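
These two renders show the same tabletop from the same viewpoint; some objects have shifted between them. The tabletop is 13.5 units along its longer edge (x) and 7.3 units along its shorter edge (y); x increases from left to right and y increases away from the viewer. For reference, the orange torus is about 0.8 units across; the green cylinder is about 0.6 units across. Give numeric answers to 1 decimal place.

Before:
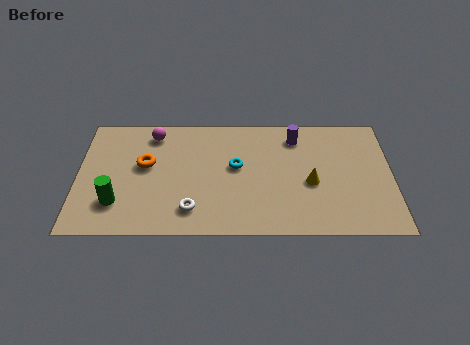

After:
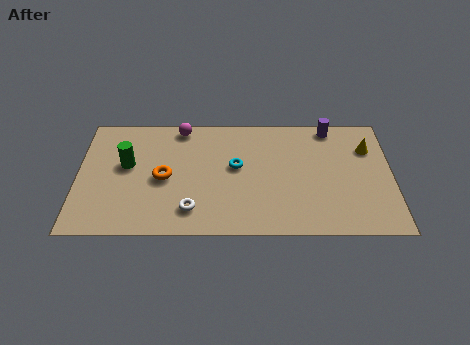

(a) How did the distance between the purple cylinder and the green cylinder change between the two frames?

+0.4

The distance was about 8.7 in the first image and 9.1 in the second, so they moved 0.4 units further apart.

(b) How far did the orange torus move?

1.1

From (2.9, 4.2) to (3.7, 3.4), the orange torus covered √(0.8² + 0.8²) ≈ 1.1 units.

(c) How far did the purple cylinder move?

1.6

The purple cylinder moved from about (9.4, 5.9) to (10.9, 6.5), a distance of √(1.5² + 0.6²) ≈ 1.6.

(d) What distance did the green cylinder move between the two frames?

2.3

The green cylinder moved from about (1.7, 1.9) to (2.1, 4.2), a distance of √(0.4² + 2.3²) ≈ 2.3.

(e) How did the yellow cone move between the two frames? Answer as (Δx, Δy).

(2.5, 2.1)

From the two frames, the yellow cone sits at roughly (10.0, 3.1) before and (12.5, 5.2) after.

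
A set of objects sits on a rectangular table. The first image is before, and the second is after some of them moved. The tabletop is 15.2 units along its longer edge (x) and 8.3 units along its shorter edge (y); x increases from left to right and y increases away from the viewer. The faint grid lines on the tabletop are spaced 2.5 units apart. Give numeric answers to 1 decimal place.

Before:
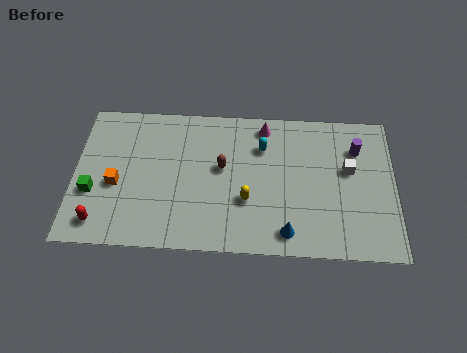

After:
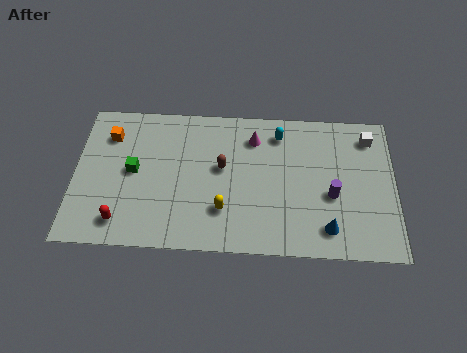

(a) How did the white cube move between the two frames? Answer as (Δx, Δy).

(1.0, 1.9)

The white cube was at about (13.0, 4.9) and moved to about (14.0, 6.8).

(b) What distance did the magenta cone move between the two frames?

0.9

From (9.0, 7.2) to (8.5, 6.5), the magenta cone covered √(0.5² + 0.7²) ≈ 0.9 units.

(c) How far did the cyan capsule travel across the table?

1.1

The cyan capsule moved from about (8.9, 6.0) to (9.7, 6.8), a distance of √(0.8² + 0.8²) ≈ 1.1.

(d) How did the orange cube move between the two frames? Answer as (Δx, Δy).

(-0.4, 2.8)

The orange cube was at about (2.0, 3.5) and moved to about (1.6, 6.3).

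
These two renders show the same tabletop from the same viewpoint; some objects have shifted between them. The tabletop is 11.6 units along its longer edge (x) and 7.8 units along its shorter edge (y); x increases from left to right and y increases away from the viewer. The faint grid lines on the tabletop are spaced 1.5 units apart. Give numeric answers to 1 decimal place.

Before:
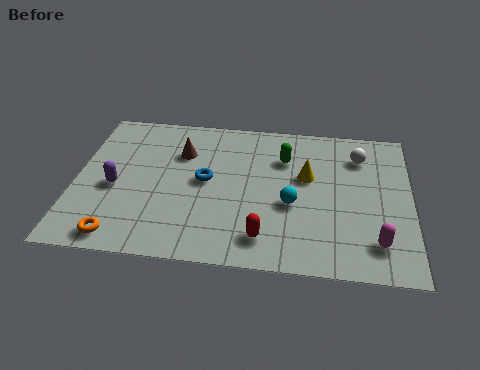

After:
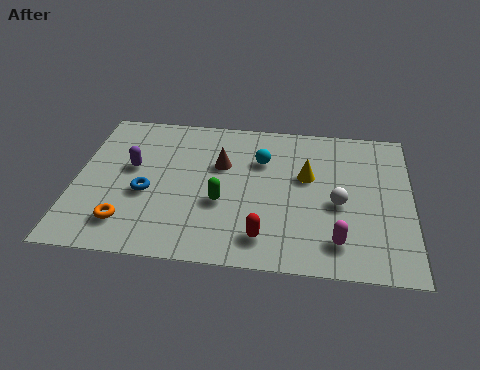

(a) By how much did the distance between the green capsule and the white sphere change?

+1.4

The distance was about 2.6 in the first image and 4.0 in the second, so they moved 1.4 units further apart.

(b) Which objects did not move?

the red capsule and the yellow cone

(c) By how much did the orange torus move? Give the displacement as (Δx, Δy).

(0.2, 0.7)

From the two frames, the orange torus sits at roughly (1.7, 0.9) before and (1.9, 1.6) after.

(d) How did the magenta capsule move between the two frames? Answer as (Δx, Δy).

(-1.3, -0.1)

The magenta capsule started near (10.4, 1.6) and ended near (9.1, 1.5).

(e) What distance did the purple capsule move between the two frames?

1.2

The purple capsule was near (1.4, 3.4) before and (1.9, 4.5) after, so it travelled √(0.5² + 1.1²) ≈ 1.2 units.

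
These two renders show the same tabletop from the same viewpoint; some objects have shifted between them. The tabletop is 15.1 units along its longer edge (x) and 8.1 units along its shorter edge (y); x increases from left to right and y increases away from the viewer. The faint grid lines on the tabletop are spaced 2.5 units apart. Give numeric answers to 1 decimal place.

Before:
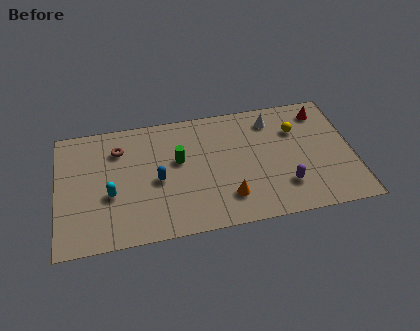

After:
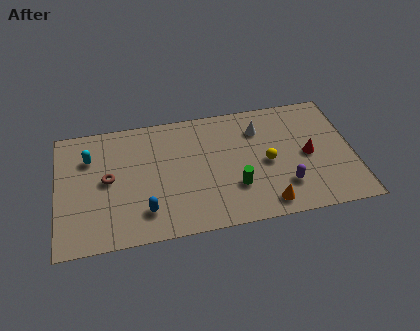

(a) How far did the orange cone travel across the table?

2.1

The orange cone moved from about (8.6, 1.9) to (10.5, 1.1), a distance of √(1.9² + 0.8²) ≈ 2.1.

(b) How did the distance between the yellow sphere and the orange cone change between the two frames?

-2.6

They were about 5.3 units apart before and 2.7 after — 2.6 units closer together.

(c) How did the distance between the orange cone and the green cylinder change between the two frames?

-1.7

Before: roughly 3.8 units apart; after: 2.1. That's 1.7 units closer together.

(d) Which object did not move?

the purple capsule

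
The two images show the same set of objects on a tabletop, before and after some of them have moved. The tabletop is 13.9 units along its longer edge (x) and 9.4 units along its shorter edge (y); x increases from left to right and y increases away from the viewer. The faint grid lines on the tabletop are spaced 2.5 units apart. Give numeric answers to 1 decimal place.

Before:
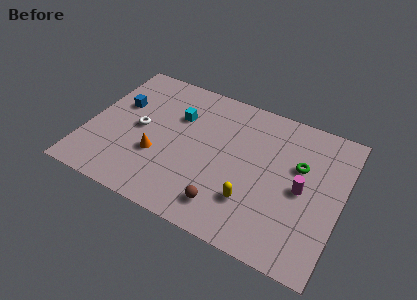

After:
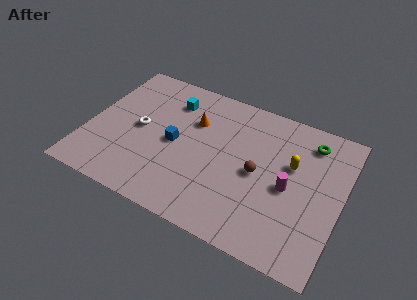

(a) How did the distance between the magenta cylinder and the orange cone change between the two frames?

-2.0

Before: roughly 7.9 units apart; after: 5.9. That's 2.0 units closer together.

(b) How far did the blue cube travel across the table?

3.6

The blue cube was near (1.5, 5.9) before and (4.8, 4.5) after, so it travelled √(3.3² + 1.4²) ≈ 3.6 units.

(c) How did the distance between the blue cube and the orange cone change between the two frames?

-1.5

They were about 3.6 units apart before and 2.1 after — 1.5 units closer together.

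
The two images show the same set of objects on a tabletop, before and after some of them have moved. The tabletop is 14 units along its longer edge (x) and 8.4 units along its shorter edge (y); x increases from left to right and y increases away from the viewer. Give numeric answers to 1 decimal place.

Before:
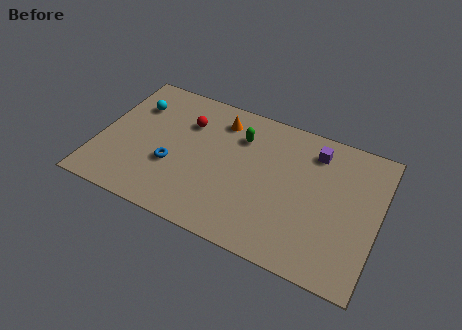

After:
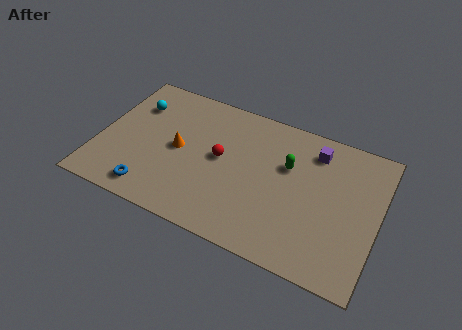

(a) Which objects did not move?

the purple cube and the cyan sphere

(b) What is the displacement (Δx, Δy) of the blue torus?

(-0.8, -1.9)

From the two frames, the blue torus sits at roughly (3.8, 3.1) before and (3.0, 1.2) after.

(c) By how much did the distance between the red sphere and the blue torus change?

+1.6

They were about 2.9 units apart before and 4.5 after — 1.6 units further apart.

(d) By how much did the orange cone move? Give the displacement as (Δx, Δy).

(-1.8, -2.6)

The orange cone was at about (5.8, 6.8) and moved to about (4.0, 4.2).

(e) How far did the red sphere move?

2.4

From (4.2, 6.0) to (6.1, 4.5), the red sphere covered √(1.9² + 1.5²) ≈ 2.4 units.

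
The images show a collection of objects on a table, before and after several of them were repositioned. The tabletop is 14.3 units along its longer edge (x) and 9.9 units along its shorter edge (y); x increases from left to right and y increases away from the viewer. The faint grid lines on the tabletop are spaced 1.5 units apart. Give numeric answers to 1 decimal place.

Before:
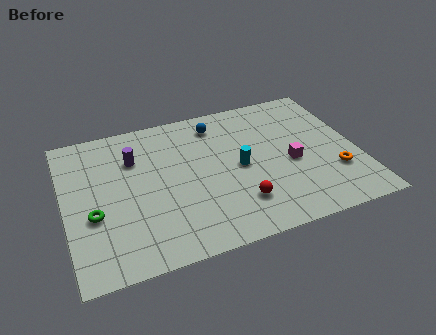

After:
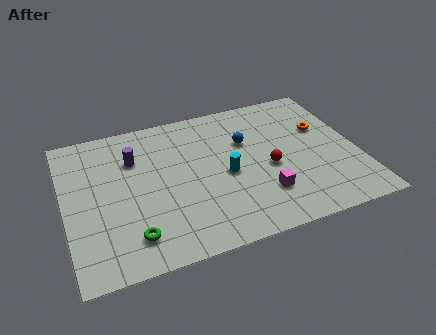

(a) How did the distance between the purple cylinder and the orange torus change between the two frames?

-1.0

They were about 10.3 units apart before and 9.3 after — 1.0 units closer together.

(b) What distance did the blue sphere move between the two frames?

2.1

From (7.7, 8.2) to (9.0, 6.5), the blue sphere covered √(1.3² + 1.7²) ≈ 2.1 units.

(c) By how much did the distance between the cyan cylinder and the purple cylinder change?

-0.5

The distance was about 5.5 in the first image and 5.0 in the second, so they moved 0.5 units closer together.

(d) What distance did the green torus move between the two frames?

2.5

From (1.3, 3.8) to (3.0, 1.9), the green torus covered √(1.7² + 1.9²) ≈ 2.5 units.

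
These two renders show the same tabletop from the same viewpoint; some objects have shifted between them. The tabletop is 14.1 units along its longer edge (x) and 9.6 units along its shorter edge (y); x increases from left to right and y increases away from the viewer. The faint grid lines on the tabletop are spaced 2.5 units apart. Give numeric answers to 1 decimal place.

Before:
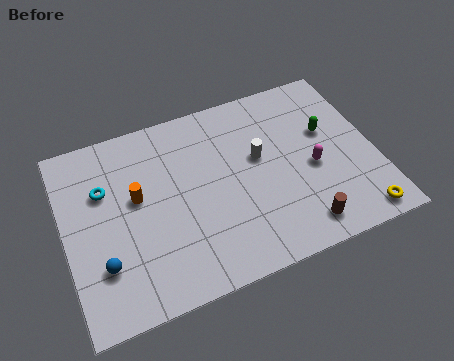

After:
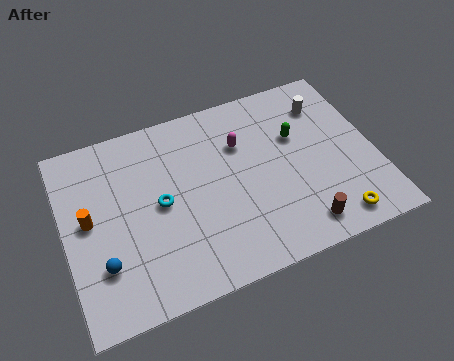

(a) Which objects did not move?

the brown cylinder and the blue sphere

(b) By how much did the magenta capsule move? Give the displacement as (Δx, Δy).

(-3.0, 2.4)

The magenta capsule started near (11.2, 4.2) and ended near (8.2, 6.6).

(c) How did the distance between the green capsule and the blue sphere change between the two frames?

-1.3

They were about 11.1 units apart before and 9.8 after — 1.3 units closer together.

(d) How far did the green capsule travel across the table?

1.4

The green capsule was near (12.1, 5.9) before and (10.7, 6.1) after, so it travelled √(1.4² + 0.2²) ≈ 1.4 units.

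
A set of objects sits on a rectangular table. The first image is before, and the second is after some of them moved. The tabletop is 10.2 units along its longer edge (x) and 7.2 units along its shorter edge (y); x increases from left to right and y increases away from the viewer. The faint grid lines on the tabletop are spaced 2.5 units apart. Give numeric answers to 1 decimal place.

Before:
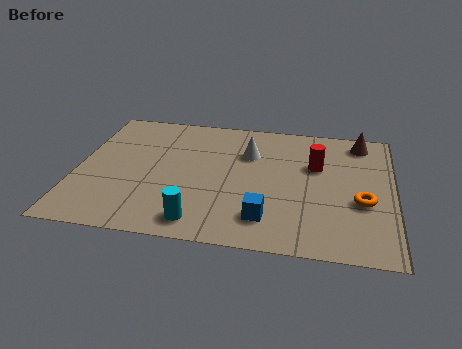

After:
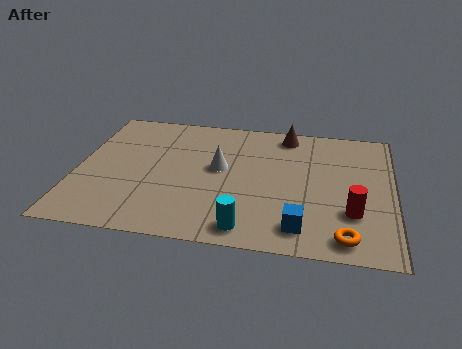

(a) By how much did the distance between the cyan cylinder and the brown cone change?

-1.7

The distance was about 7.2 in the first image and 5.5 in the second, so they moved 1.7 units closer together.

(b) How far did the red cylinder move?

2.7

The red cylinder was near (7.7, 4.6) before and (8.9, 2.2) after, so it travelled √(1.2² + 2.4²) ≈ 2.7 units.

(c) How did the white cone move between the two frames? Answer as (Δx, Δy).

(-0.9, -1.0)

From the two frames, the white cone sits at roughly (5.5, 5.0) before and (4.6, 4.0) after.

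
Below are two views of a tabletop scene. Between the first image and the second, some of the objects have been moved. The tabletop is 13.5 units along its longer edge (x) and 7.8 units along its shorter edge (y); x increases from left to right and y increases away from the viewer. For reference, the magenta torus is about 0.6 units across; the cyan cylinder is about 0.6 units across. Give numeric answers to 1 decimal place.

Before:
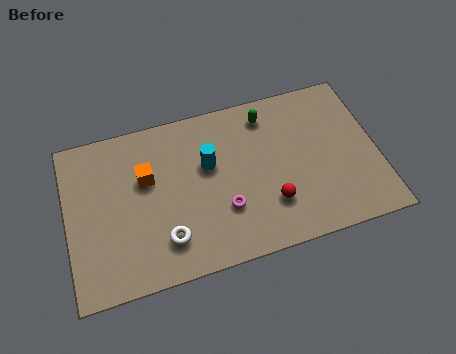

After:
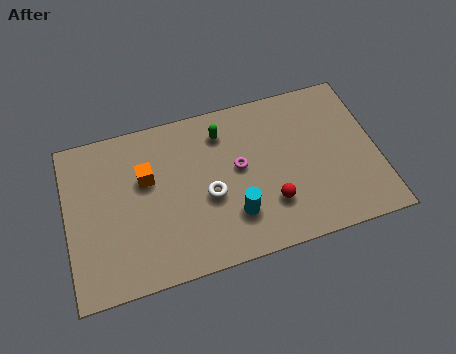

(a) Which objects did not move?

the orange cube and the red sphere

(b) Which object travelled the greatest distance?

the cyan cylinder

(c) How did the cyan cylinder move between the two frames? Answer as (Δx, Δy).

(0.9, -2.7)

The cyan cylinder was at about (6.2, 4.8) and moved to about (7.1, 2.1).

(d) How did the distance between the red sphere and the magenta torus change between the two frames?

+0.4

The distance was about 2.0 in the first image and 2.4 in the second, so they moved 0.4 units further apart.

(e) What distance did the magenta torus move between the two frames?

2.0

The magenta torus moved from about (6.7, 2.5) to (7.5, 4.3), a distance of √(0.8² + 1.8²) ≈ 2.0.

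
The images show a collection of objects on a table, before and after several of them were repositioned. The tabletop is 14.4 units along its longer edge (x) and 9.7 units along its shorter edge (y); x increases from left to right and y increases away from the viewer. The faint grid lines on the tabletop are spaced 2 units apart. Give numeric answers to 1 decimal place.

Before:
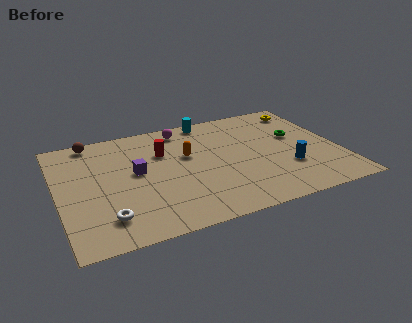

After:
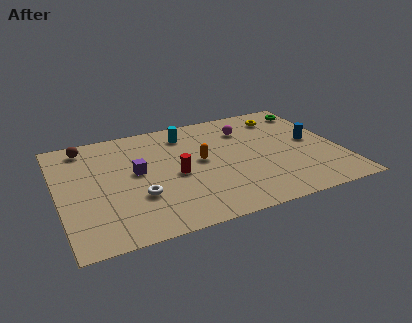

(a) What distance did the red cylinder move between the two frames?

2.2

The red cylinder was near (5.5, 6.6) before and (5.9, 4.4) after, so it travelled √(0.4² + 2.2²) ≈ 2.2 units.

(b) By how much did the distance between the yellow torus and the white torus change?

-3.3

They were about 12.6 units apart before and 9.3 after — 3.3 units closer together.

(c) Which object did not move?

the purple cube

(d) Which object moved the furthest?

the magenta sphere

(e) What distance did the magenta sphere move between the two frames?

3.4

The magenta sphere was near (6.7, 8.4) before and (9.9, 7.3) after, so it travelled √(3.2² + 1.1²) ≈ 3.4 units.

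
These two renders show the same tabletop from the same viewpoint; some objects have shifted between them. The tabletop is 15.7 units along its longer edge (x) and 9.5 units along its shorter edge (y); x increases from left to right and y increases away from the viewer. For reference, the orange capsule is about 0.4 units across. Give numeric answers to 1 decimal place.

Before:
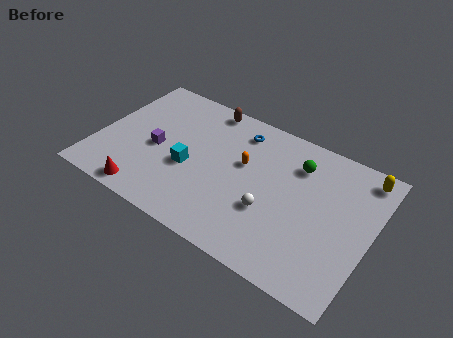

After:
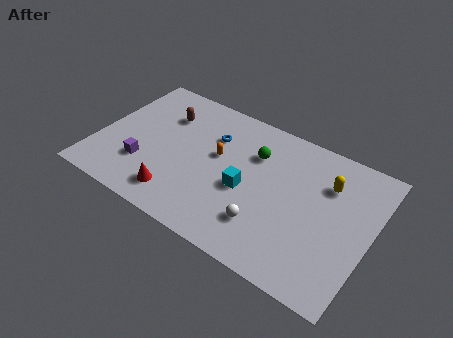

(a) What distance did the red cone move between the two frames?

1.8

The red cone was near (3.4, 1.0) before and (5.1, 1.7) after, so it travelled √(1.7² + 0.7²) ≈ 1.8 units.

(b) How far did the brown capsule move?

2.8

The brown capsule moved from about (5.6, 8.6) to (3.4, 6.9), a distance of √(2.2² + 1.7²) ≈ 2.8.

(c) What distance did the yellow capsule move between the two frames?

2.3

The yellow capsule was near (14.8, 8.3) before and (13.0, 6.8) after, so it travelled √(1.8² + 1.5²) ≈ 2.3 units.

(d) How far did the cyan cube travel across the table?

3.3

From (5.4, 3.9) to (8.7, 4.1), the cyan cube covered √(3.3² + 0.2²) ≈ 3.3 units.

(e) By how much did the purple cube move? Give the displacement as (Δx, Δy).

(-0.5, -1.5)

The purple cube started near (3.4, 4.3) and ended near (2.9, 2.8).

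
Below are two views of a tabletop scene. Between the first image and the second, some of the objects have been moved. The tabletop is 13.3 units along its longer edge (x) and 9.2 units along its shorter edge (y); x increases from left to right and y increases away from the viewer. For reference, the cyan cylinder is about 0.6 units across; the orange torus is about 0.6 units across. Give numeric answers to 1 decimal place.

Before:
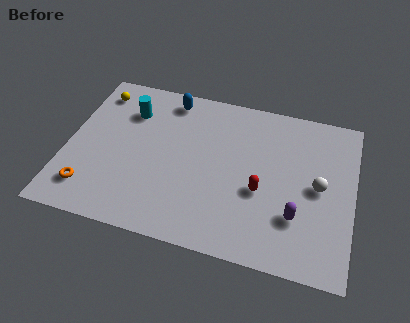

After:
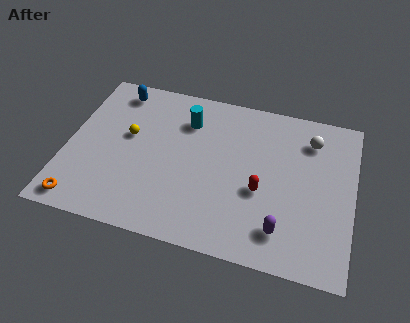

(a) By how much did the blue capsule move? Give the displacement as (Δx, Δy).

(-2.5, -0.1)

The blue capsule was at about (4.5, 8.0) and moved to about (2.0, 7.9).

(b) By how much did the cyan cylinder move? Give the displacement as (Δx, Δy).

(2.7, 0.1)

The cyan cylinder was at about (2.7, 6.8) and moved to about (5.4, 6.9).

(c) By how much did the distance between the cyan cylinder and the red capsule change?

-2.2

The distance was about 7.1 in the first image and 4.9 in the second, so they moved 2.2 units closer together.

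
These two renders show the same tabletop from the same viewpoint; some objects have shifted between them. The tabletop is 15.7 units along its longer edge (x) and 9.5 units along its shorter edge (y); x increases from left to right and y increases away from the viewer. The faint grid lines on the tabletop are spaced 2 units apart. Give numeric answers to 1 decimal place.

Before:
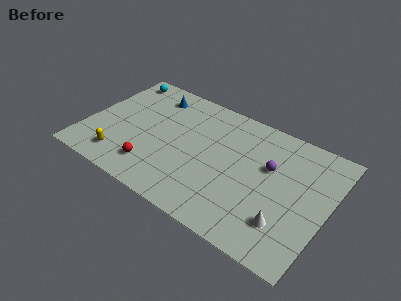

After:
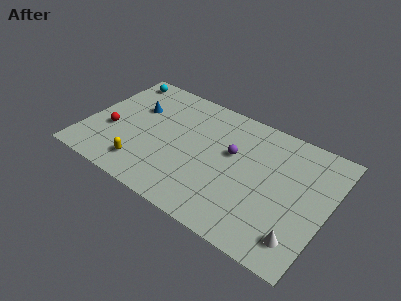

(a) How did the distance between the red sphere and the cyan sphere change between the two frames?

-2.5

The distance was about 7.2 in the first image and 4.7 in the second, so they moved 2.5 units closer together.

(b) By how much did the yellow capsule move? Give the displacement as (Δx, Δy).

(1.5, 0.1)

The yellow capsule started near (2.7, 1.7) and ended near (4.2, 1.8).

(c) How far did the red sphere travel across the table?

3.5

The red sphere moved from about (4.8, 2.0) to (1.7, 3.6), a distance of √(3.1² + 1.6²) ≈ 3.5.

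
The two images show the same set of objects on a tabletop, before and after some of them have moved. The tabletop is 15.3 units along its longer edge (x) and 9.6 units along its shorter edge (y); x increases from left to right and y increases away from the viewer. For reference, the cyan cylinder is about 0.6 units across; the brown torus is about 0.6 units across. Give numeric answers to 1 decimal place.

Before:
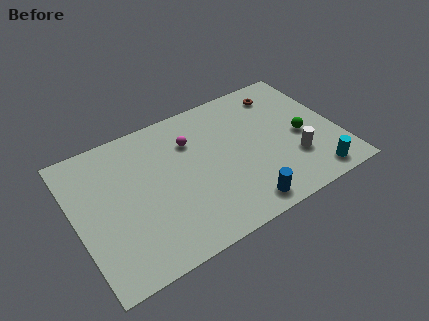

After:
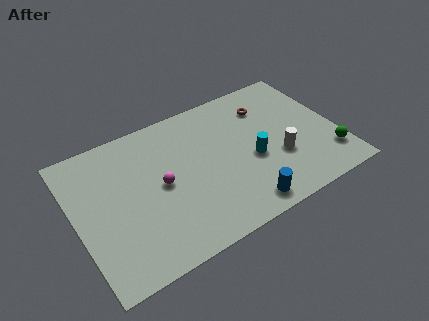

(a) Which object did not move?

the blue cylinder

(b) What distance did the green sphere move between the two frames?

2.5

From (13.2, 4.3) to (14.5, 2.2), the green sphere covered √(1.3² + 2.1²) ≈ 2.5 units.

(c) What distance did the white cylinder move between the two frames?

0.9

The white cylinder was near (12.5, 2.9) before and (11.7, 3.4) after, so it travelled √(0.8² + 0.5²) ≈ 0.9 units.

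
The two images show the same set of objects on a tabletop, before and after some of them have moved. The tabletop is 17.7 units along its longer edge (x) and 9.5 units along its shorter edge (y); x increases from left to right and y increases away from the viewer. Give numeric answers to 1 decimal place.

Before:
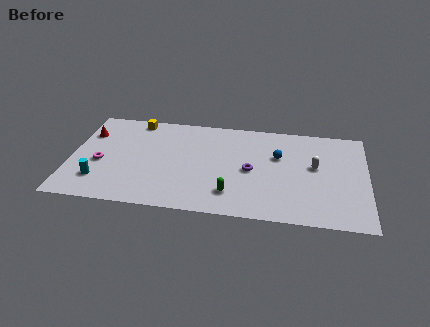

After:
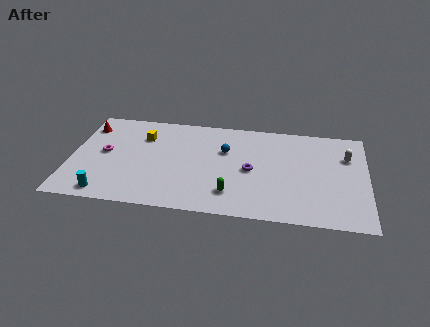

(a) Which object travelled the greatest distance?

the blue sphere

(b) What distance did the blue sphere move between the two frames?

3.2

From (12.4, 6.1) to (9.2, 6.2), the blue sphere covered √(3.2² + 0.1²) ≈ 3.2 units.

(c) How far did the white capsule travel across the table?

2.2

The white capsule moved from about (14.6, 5.4) to (16.5, 6.6), a distance of √(1.9² + 1.2²) ≈ 2.2.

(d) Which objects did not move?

the green capsule and the purple torus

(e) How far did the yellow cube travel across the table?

1.7

The yellow cube moved from about (3.7, 8.5) to (4.2, 6.9), a distance of √(0.5² + 1.6²) ≈ 1.7.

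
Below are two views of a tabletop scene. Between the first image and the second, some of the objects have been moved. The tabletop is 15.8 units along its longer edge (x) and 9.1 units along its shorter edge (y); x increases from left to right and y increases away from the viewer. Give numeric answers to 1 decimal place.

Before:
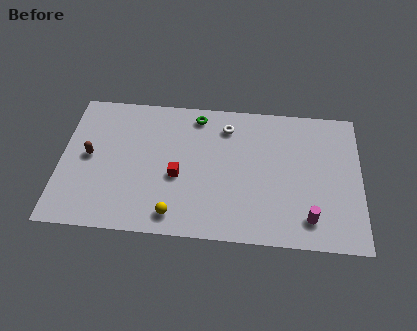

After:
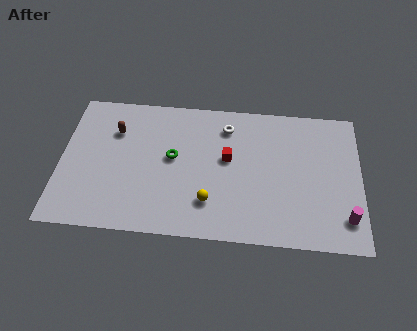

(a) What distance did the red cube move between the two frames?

3.0

The red cube was near (6.2, 3.8) before and (8.8, 5.2) after, so it travelled √(2.6² + 1.4²) ≈ 3.0 units.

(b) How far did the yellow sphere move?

2.1

The yellow sphere moved from about (6.1, 1.3) to (7.9, 2.3), a distance of √(1.8² + 1.0²) ≈ 2.1.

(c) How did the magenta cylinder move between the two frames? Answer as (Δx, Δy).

(1.9, 0.2)

The magenta cylinder started near (13.1, 1.7) and ended near (15.0, 1.9).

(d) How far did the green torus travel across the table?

3.1

From (7.1, 7.9) to (5.9, 5.0), the green torus covered √(1.2² + 2.9²) ≈ 3.1 units.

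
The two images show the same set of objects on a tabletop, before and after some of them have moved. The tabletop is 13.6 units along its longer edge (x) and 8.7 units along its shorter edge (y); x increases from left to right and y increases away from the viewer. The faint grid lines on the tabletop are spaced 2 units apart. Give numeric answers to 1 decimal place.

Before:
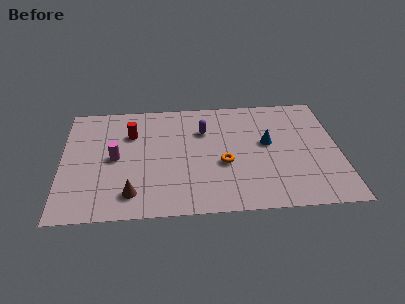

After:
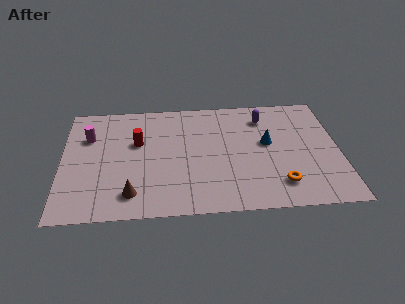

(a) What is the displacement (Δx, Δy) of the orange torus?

(2.7, -1.7)

From the two frames, the orange torus sits at roughly (7.9, 3.5) before and (10.6, 1.8) after.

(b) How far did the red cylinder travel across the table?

0.8

The red cylinder was near (3.4, 6.1) before and (3.7, 5.4) after, so it travelled √(0.3² + 0.7²) ≈ 0.8 units.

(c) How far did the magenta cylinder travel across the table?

2.1

The magenta cylinder was near (2.6, 4.3) before and (1.3, 6.0) after, so it travelled √(1.3² + 1.7²) ≈ 2.1 units.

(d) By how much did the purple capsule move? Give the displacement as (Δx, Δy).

(3.0, 0.8)

From the two frames, the purple capsule sits at roughly (7.0, 6.1) before and (10.0, 6.9) after.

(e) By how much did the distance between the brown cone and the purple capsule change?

+2.7

The distance was about 5.8 in the first image and 8.5 in the second, so they moved 2.7 units further apart.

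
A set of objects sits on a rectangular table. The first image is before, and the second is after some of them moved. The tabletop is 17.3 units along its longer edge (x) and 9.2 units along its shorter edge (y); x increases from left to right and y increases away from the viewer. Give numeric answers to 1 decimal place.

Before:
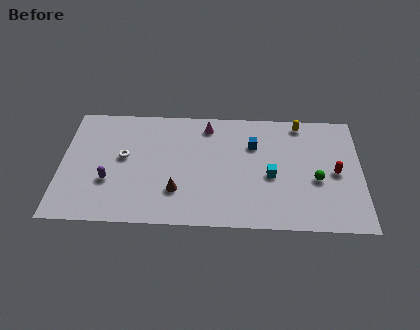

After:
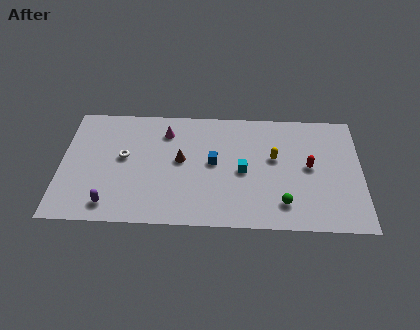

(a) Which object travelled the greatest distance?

the yellow capsule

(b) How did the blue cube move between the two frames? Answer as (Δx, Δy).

(-2.3, -1.5)

The blue cube started near (11.1, 6.4) and ended near (8.8, 4.9).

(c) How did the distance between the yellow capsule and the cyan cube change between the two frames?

-2.4

They were about 4.5 units apart before and 2.1 after — 2.4 units closer together.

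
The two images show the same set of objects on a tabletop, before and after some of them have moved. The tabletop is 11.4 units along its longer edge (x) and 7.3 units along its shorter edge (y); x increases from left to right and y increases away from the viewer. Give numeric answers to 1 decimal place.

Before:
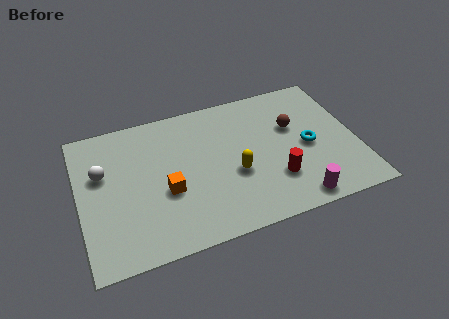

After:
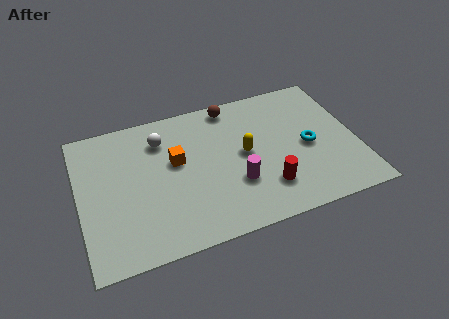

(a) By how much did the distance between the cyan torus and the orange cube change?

-0.4

Before: roughly 5.9 units apart; after: 5.5. That's 0.4 units closer together.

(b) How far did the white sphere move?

2.7

From (1.0, 4.6) to (3.5, 5.6), the white sphere covered √(2.5² + 1.0²) ≈ 2.7 units.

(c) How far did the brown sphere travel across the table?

3.1

From (8.9, 4.6) to (6.5, 6.5), the brown sphere covered √(2.4² + 1.9²) ≈ 3.1 units.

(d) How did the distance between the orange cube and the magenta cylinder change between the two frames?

-2.5

They were about 5.5 units apart before and 3.0 after — 2.5 units closer together.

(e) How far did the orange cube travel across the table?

1.5

The orange cube moved from about (3.5, 2.9) to (4.0, 4.3), a distance of √(0.5² + 1.4²) ≈ 1.5.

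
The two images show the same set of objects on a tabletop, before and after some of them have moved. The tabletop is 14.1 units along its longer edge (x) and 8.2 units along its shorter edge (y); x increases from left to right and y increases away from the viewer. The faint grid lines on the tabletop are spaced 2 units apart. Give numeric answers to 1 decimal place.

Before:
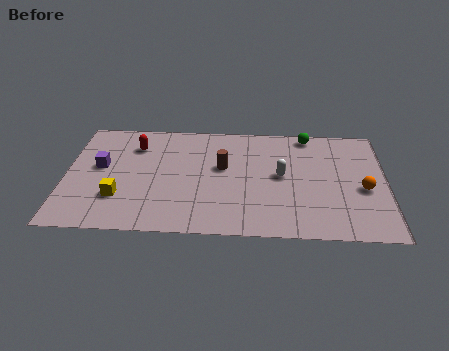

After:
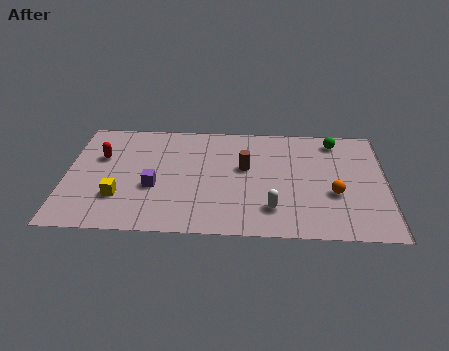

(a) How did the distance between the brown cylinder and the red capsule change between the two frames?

+2.3

Before: roughly 4.1 units apart; after: 6.4. That's 2.3 units further apart.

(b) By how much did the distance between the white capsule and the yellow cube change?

-0.6

Before: roughly 7.3 units apart; after: 6.7. That's 0.6 units closer together.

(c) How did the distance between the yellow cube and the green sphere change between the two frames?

+0.9

They were about 9.7 units apart before and 10.6 after — 0.9 units further apart.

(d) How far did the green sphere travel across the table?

1.3

The green sphere moved from about (10.7, 7.4) to (11.9, 7.0), a distance of √(1.2² + 0.4²) ≈ 1.3.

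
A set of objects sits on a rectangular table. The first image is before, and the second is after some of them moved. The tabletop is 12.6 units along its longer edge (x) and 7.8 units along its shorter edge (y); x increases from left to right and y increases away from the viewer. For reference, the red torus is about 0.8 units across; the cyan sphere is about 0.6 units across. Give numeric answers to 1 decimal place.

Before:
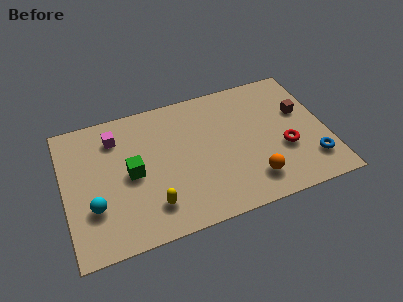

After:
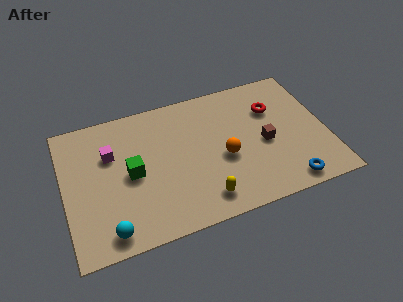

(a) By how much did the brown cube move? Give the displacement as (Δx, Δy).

(-1.9, -1.3)

The brown cube started near (11.5, 4.8) and ended near (9.6, 3.5).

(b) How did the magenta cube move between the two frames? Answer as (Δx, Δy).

(-0.3, -0.9)

From the two frames, the magenta cube sits at roughly (2.6, 6.1) before and (2.3, 5.2) after.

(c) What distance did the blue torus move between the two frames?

1.6

The blue torus was near (11.7, 1.8) before and (10.4, 0.9) after, so it travelled √(1.3² + 0.9²) ≈ 1.6 units.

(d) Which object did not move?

the green cube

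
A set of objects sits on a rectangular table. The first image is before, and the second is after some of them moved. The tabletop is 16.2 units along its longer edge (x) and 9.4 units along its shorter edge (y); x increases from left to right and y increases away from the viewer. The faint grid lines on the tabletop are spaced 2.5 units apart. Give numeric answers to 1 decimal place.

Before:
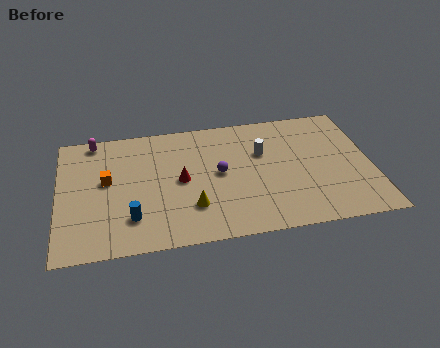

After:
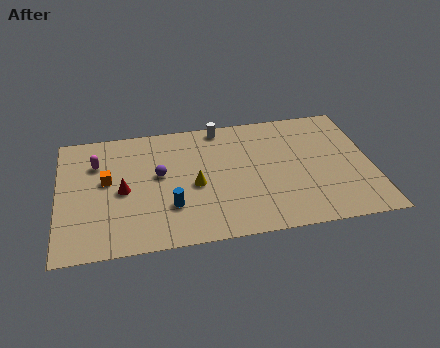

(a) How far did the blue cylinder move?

2.1

The blue cylinder moved from about (3.7, 2.3) to (5.7, 2.8), a distance of √(2.0² + 0.5²) ≈ 2.1.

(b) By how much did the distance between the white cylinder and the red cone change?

+2.1

They were about 4.5 units apart before and 6.6 after — 2.1 units further apart.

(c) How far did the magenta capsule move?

1.8

The magenta capsule was near (1.9, 8.5) before and (2.0, 6.7) after, so it travelled √(0.1² + 1.8²) ≈ 1.8 units.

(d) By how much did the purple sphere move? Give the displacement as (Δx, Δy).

(-3.1, 0.4)

The purple sphere started near (8.3, 4.9) and ended near (5.2, 5.3).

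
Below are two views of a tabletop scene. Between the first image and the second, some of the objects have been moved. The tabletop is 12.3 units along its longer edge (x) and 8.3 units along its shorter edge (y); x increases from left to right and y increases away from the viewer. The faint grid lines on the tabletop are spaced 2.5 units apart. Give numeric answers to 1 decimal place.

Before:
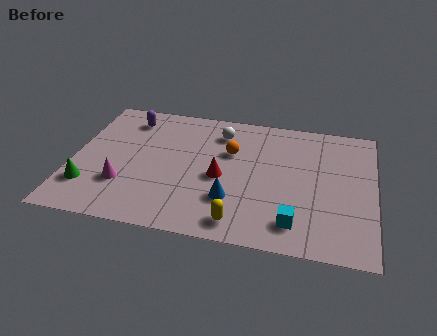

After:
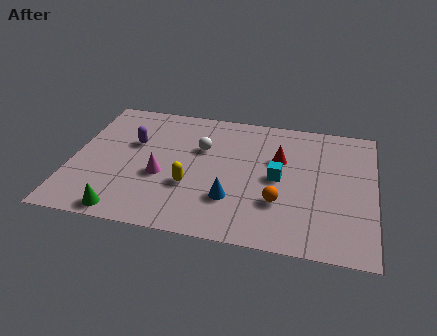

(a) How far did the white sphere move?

1.4

The white sphere moved from about (5.9, 6.6) to (5.2, 5.4), a distance of √(0.7² + 1.2²) ≈ 1.4.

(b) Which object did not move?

the blue cone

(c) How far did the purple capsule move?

1.6

The purple capsule moved from about (2.1, 6.8) to (2.4, 5.2), a distance of √(0.3² + 1.6²) ≈ 1.6.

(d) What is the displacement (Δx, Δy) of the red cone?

(2.3, 1.6)

The red cone started near (6.1, 3.7) and ended near (8.4, 5.3).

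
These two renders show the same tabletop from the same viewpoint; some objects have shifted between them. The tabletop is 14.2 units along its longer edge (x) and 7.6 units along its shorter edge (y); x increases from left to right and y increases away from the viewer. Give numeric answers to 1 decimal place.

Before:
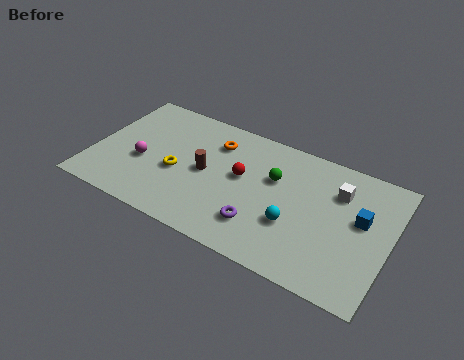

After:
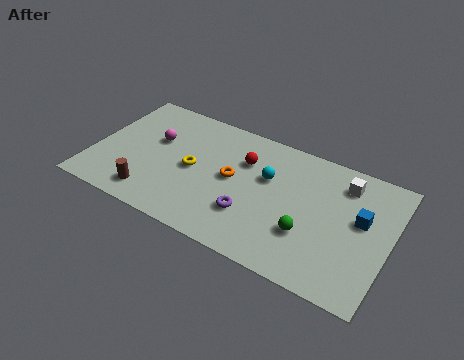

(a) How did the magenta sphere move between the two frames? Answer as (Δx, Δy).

(0.4, 1.6)

From the two frames, the magenta sphere sits at roughly (2.4, 3.1) before and (2.8, 4.7) after.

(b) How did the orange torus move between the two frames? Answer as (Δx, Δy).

(1.1, -1.8)

The orange torus was at about (5.6, 5.8) and moved to about (6.7, 4.0).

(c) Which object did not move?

the blue cube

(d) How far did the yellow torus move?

0.9

The yellow torus was near (4.1, 3.2) before and (4.8, 3.7) after, so it travelled √(0.7² + 0.5²) ≈ 0.9 units.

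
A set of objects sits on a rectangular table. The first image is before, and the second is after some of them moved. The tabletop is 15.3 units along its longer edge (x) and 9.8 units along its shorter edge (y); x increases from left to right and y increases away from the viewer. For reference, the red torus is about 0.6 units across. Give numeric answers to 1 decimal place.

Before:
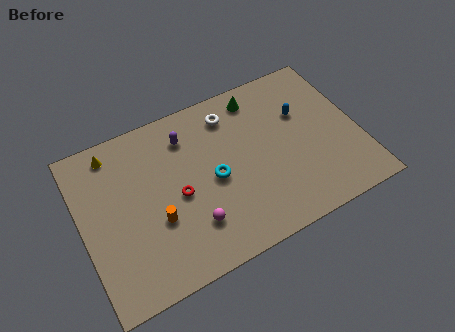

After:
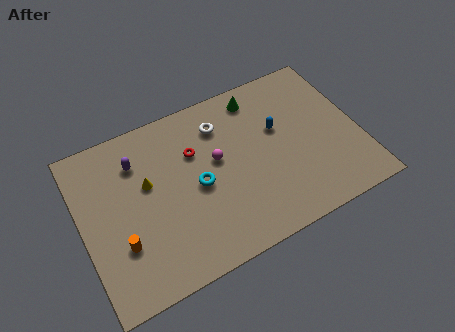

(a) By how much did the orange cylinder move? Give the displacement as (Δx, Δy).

(-2.0, -0.5)

From the two frames, the orange cylinder sits at roughly (3.9, 3.6) before and (1.9, 3.1) after.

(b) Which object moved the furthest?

the magenta sphere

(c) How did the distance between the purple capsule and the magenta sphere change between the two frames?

-0.6

They were about 5.2 units apart before and 4.6 after — 0.6 units closer together.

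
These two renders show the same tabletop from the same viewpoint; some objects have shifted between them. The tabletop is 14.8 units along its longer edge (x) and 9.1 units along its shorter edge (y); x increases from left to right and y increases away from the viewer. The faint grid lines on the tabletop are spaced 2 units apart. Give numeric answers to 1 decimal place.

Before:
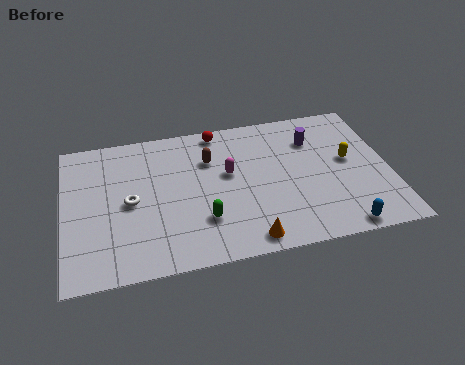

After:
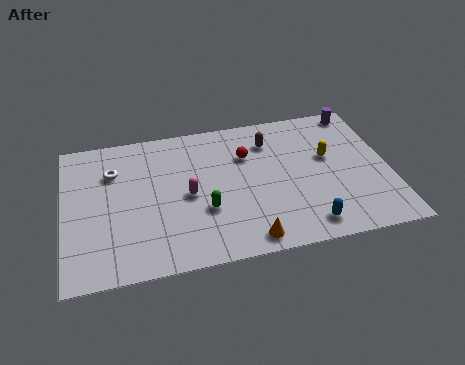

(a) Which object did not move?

the orange cone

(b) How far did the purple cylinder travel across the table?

2.7

The purple cylinder was near (11.5, 6.7) before and (13.7, 8.2) after, so it travelled √(2.2² + 1.5²) ≈ 2.7 units.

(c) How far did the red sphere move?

2.2

The red sphere was near (7.2, 8.2) before and (8.4, 6.3) after, so it travelled √(1.2² + 1.9²) ≈ 2.2 units.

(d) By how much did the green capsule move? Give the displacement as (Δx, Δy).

(0.1, 0.6)

From the two frames, the green capsule sits at roughly (6.2, 2.6) before and (6.3, 3.2) after.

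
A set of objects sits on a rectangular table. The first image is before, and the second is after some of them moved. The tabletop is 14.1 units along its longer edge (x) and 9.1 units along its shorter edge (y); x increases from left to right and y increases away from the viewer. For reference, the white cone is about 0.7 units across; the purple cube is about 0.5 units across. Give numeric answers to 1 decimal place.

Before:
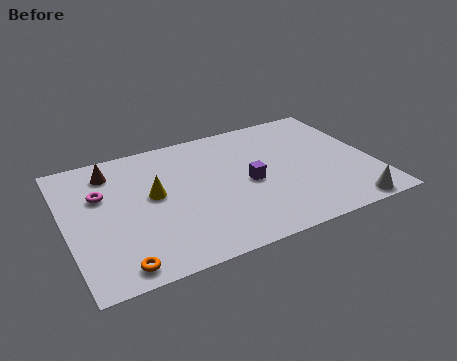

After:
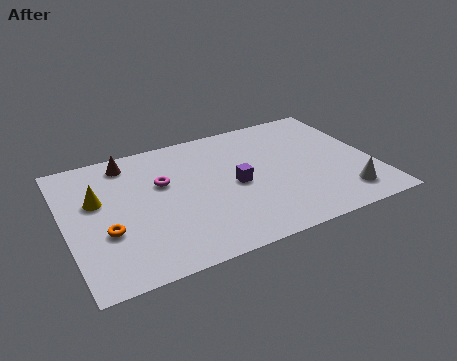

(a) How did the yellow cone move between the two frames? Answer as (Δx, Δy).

(-2.5, 0.6)

The yellow cone was at about (4.0, 5.0) and moved to about (1.5, 5.6).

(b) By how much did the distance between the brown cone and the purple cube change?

-1.0

They were about 6.8 units apart before and 5.8 after — 1.0 units closer together.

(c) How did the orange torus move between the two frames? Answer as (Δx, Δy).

(-0.3, 2.3)

From the two frames, the orange torus sits at roughly (2.0, 1.0) before and (1.7, 3.3) after.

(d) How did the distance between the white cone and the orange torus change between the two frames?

+0.4

Before: roughly 10.4 units apart; after: 10.8. That's 0.4 units further apart.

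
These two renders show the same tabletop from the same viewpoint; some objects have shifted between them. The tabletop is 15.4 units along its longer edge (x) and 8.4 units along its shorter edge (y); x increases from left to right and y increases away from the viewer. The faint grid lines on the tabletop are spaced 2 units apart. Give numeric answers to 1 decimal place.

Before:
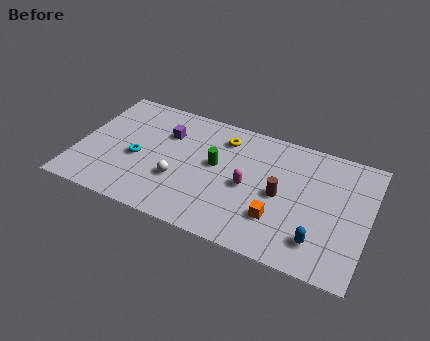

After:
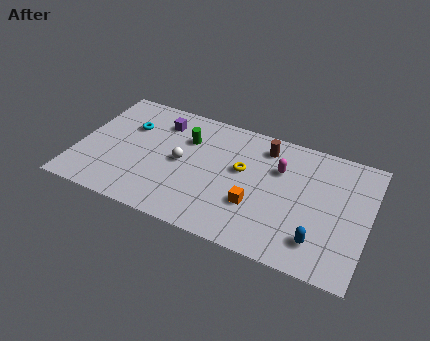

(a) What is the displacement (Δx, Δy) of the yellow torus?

(1.2, -1.8)

From the two frames, the yellow torus sits at roughly (7.5, 6.7) before and (8.7, 4.9) after.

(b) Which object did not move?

the blue capsule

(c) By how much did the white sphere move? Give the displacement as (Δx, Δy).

(0.0, 1.3)

The white sphere was at about (5.5, 2.9) and moved to about (5.5, 4.2).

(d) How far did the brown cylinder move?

3.1

The brown cylinder was near (10.8, 4.0) before and (9.7, 6.9) after, so it travelled √(1.1² + 2.9²) ≈ 3.1 units.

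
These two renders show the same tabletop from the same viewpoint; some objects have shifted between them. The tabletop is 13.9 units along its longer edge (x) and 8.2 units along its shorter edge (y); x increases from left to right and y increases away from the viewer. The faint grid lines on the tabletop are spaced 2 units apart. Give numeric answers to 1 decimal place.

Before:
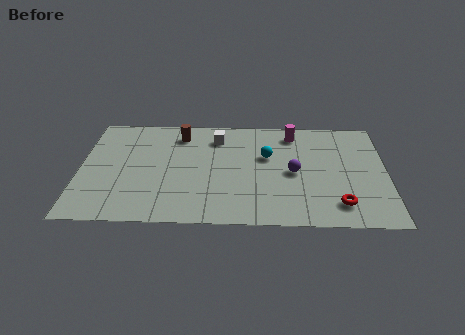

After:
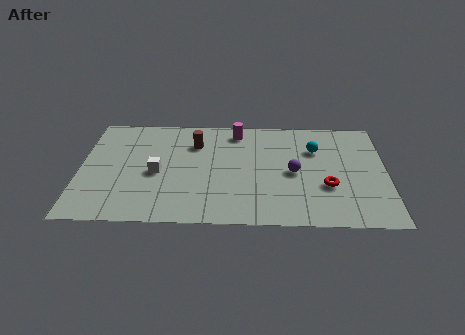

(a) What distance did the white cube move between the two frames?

3.9

From (6.2, 6.5) to (3.5, 3.7), the white cube covered √(2.7² + 2.8²) ≈ 3.9 units.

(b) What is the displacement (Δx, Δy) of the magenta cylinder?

(-2.6, 0.1)

From the two frames, the magenta cylinder sits at roughly (9.7, 6.9) before and (7.1, 7.0) after.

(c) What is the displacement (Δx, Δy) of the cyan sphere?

(2.2, 0.6)

From the two frames, the cyan sphere sits at roughly (8.5, 5.1) before and (10.7, 5.7) after.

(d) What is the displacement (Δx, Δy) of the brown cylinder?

(0.7, -0.7)

The brown cylinder started near (4.5, 6.7) and ended near (5.2, 6.0).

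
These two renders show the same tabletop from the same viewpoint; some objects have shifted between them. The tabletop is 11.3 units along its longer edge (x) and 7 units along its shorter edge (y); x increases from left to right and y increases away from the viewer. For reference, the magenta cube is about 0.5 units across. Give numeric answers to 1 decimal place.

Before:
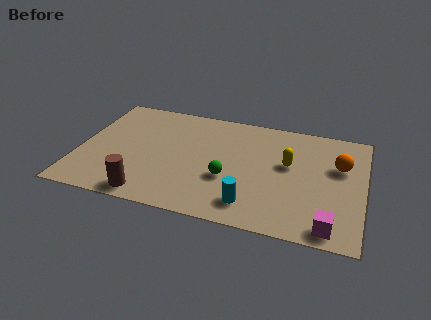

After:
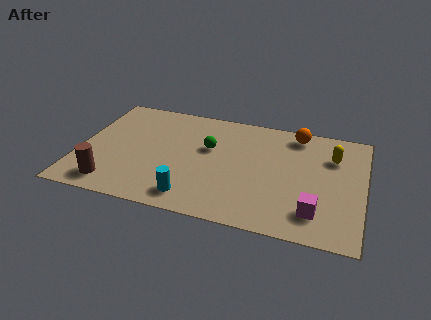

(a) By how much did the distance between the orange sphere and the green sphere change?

-0.9

They were about 4.7 units apart before and 3.8 after — 0.9 units closer together.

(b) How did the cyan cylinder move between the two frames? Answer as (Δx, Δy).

(-2.3, -0.2)

The cyan cylinder was at about (7.0, 1.3) and moved to about (4.7, 1.1).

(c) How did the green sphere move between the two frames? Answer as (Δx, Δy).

(-0.9, 1.7)

The green sphere started near (6.0, 2.6) and ended near (5.1, 4.3).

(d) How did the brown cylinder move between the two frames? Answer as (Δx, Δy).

(-1.5, 0.3)

The brown cylinder started near (3.0, 0.8) and ended near (1.5, 1.1).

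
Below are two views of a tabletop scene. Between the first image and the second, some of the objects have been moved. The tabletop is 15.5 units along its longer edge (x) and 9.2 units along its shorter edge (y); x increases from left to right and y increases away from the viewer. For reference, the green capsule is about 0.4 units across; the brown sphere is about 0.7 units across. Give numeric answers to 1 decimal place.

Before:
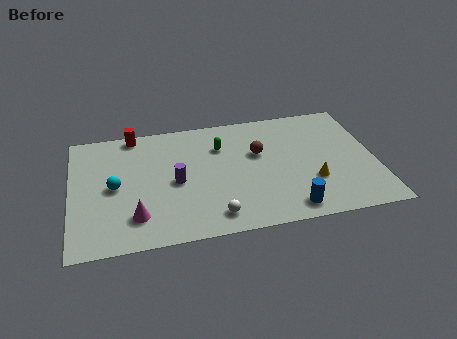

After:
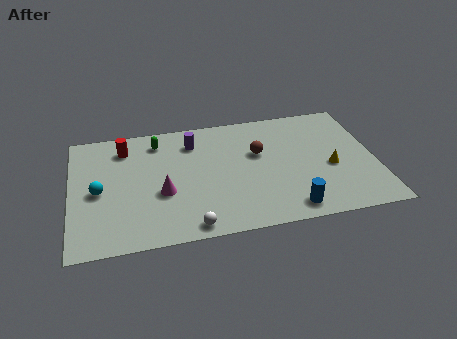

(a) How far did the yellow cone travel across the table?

1.3

From (12.2, 3.0) to (13.2, 3.9), the yellow cone covered √(1.0² + 0.9²) ≈ 1.3 units.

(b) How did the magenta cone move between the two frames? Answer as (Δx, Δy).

(1.4, 1.5)

The magenta cone was at about (3.2, 2.1) and moved to about (4.6, 3.6).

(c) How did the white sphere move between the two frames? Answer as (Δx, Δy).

(-1.2, -0.5)

The white sphere started near (7.1, 1.4) and ended near (5.9, 0.9).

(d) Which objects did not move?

the blue cylinder and the brown sphere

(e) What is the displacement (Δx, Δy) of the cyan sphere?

(-0.8, -0.2)

From the two frames, the cyan sphere sits at roughly (2.2, 4.5) before and (1.4, 4.3) after.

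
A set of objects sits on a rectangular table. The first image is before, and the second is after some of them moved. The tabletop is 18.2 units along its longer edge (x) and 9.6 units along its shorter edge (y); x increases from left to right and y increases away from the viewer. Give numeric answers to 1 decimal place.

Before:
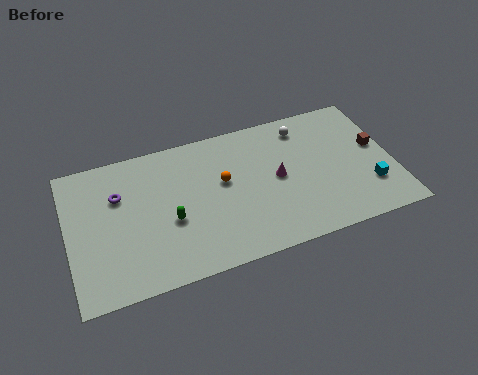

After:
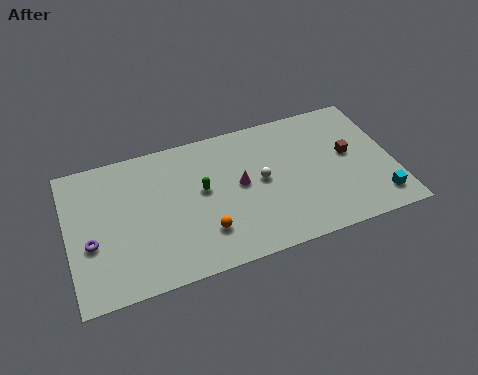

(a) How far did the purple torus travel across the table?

3.2

The purple torus moved from about (2.9, 6.5) to (1.2, 3.8), a distance of √(1.7² + 2.7²) ≈ 3.2.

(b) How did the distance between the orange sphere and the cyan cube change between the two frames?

+1.2

They were about 8.5 units apart before and 9.7 after — 1.2 units further apart.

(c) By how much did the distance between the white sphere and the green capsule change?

-5.6

Before: roughly 8.9 units apart; after: 3.3. That's 5.6 units closer together.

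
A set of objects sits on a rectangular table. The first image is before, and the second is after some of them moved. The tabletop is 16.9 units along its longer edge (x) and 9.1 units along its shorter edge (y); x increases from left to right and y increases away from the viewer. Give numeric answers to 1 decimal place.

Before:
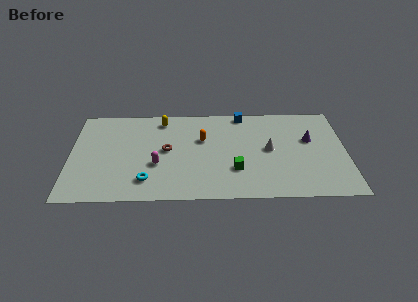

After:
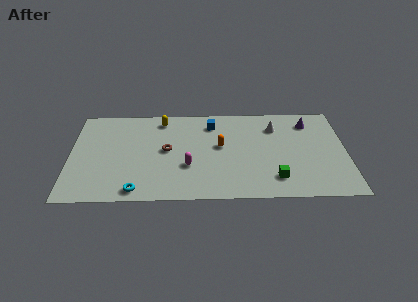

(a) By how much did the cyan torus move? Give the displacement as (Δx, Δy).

(-0.6, -0.9)

The cyan torus started near (4.7, 1.9) and ended near (4.1, 1.0).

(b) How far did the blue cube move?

2.1

The blue cube moved from about (10.6, 8.3) to (8.7, 7.3), a distance of √(1.9² + 1.0²) ≈ 2.1.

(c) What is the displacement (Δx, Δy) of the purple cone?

(0.0, 1.7)

From the two frames, the purple cone sits at roughly (14.7, 5.6) before and (14.7, 7.3) after.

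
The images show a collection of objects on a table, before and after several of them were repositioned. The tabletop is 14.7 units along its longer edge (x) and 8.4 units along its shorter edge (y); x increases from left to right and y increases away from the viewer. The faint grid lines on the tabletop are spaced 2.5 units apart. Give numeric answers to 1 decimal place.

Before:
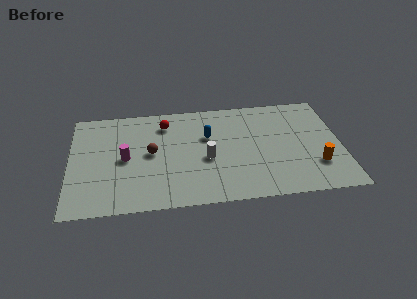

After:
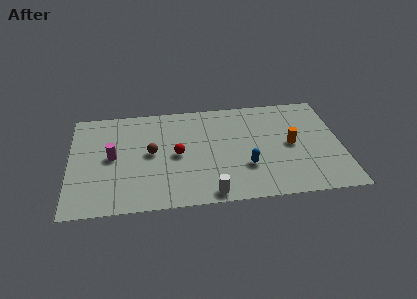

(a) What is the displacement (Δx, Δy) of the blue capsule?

(2.0, -2.7)

The blue capsule was at about (7.5, 5.4) and moved to about (9.5, 2.7).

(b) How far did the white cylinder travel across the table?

2.8

The white cylinder was near (7.4, 3.6) before and (7.5, 0.8) after, so it travelled √(0.1² + 2.8²) ≈ 2.8 units.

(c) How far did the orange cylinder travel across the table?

2.2

From (13.3, 2.4) to (12.0, 4.2), the orange cylinder covered √(1.3² + 1.8²) ≈ 2.2 units.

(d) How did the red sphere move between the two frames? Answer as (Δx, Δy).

(0.6, -2.6)

The red sphere started near (5.2, 6.7) and ended near (5.8, 4.1).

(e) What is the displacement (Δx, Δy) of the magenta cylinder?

(-0.7, 0.2)

From the two frames, the magenta cylinder sits at roughly (3.0, 4.1) before and (2.3, 4.3) after.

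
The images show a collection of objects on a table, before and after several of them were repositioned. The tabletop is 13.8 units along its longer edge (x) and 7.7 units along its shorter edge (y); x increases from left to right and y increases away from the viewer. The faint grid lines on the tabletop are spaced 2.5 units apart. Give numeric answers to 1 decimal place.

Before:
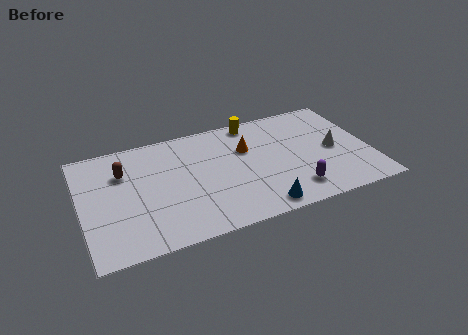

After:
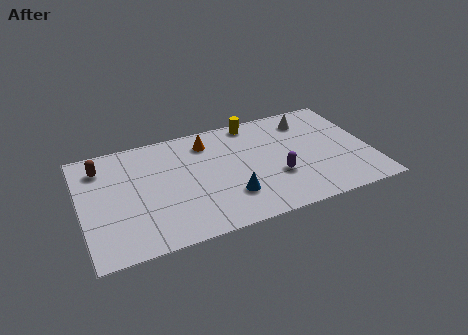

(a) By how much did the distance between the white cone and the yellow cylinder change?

-2.1

They were about 4.8 units apart before and 2.7 after — 2.1 units closer together.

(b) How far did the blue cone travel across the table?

1.8

The blue cone moved from about (8.2, 0.9) to (6.9, 2.1), a distance of √(1.3² + 1.2²) ≈ 1.8.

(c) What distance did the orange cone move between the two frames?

2.1

The orange cone moved from about (8.0, 5.1) to (6.2, 6.2), a distance of √(1.8² + 1.1²) ≈ 2.1.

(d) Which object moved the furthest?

the white cone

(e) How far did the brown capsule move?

1.2

The brown capsule was near (2.1, 5.4) before and (1.1, 6.1) after, so it travelled √(1.0² + 0.7²) ≈ 1.2 units.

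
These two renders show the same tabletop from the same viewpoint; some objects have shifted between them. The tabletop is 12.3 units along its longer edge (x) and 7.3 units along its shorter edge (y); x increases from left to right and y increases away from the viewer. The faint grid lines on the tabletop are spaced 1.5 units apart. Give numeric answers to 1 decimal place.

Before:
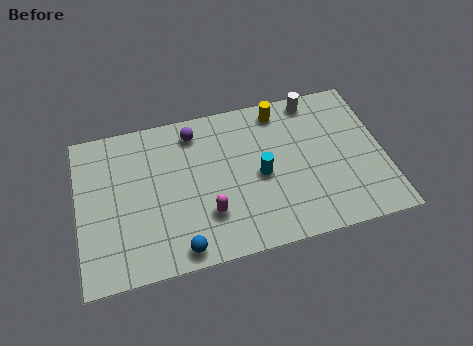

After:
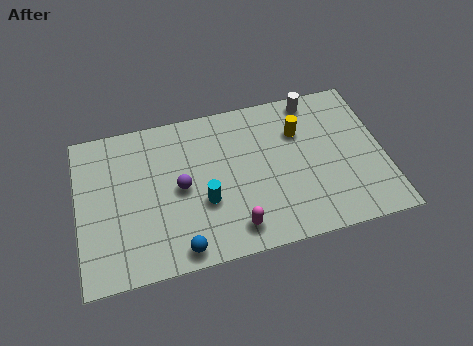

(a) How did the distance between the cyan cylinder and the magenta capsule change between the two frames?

-0.7

Before: roughly 2.6 units apart; after: 1.9. That's 0.7 units closer together.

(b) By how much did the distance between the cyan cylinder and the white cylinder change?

+2.1

Before: roughly 3.9 units apart; after: 6.0. That's 2.1 units further apart.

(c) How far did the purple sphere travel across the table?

2.6

From (4.8, 6.1) to (4.1, 3.6), the purple sphere covered √(0.7² + 2.5²) ≈ 2.6 units.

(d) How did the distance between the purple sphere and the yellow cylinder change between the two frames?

+1.6

The distance was about 3.5 in the first image and 5.1 in the second, so they moved 1.6 units further apart.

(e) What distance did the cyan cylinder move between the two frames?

2.4

From (7.3, 3.4) to (5.0, 2.7), the cyan cylinder covered √(2.3² + 0.7²) ≈ 2.4 units.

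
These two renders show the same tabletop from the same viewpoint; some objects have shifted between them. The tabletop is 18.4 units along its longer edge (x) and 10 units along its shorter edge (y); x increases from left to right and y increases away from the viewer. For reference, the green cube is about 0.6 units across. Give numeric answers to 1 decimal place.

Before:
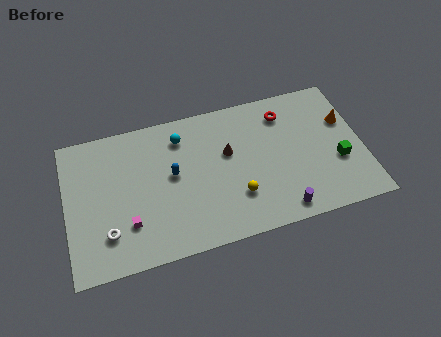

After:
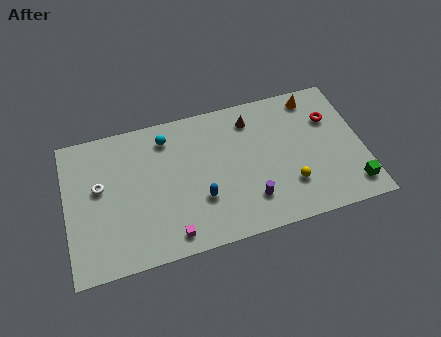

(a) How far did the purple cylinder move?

2.2

The purple cylinder moved from about (13.0, 1.2) to (11.2, 2.4), a distance of √(1.8² + 1.2²) ≈ 2.2.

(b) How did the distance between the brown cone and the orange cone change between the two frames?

-3.4

They were about 7.4 units apart before and 4.0 after — 3.4 units closer together.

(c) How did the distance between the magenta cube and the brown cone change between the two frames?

+1.5

They were about 7.2 units apart before and 8.7 after — 1.5 units further apart.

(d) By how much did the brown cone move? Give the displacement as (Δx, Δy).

(1.6, 2.0)

The brown cone started near (10.1, 6.1) and ended near (11.7, 8.1).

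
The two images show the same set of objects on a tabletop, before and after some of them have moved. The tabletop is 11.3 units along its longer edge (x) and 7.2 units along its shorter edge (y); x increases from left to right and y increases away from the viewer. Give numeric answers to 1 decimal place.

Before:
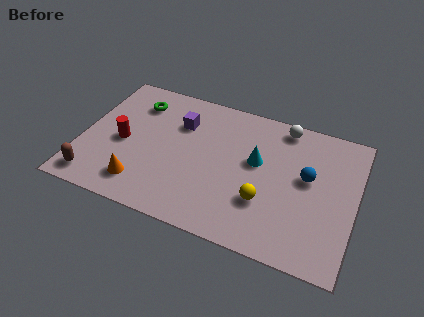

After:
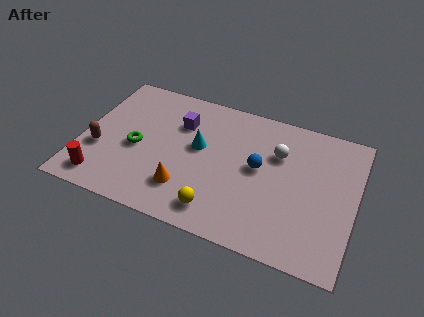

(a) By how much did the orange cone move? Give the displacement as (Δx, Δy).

(1.8, 0.4)

From the two frames, the orange cone sits at roughly (2.7, 1.4) before and (4.5, 1.8) after.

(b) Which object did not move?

the purple cube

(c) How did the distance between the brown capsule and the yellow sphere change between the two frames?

-1.7

They were about 7.0 units apart before and 5.3 after — 1.7 units closer together.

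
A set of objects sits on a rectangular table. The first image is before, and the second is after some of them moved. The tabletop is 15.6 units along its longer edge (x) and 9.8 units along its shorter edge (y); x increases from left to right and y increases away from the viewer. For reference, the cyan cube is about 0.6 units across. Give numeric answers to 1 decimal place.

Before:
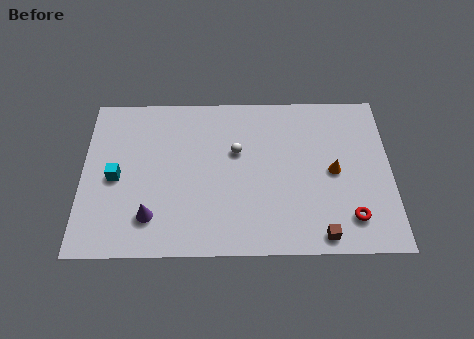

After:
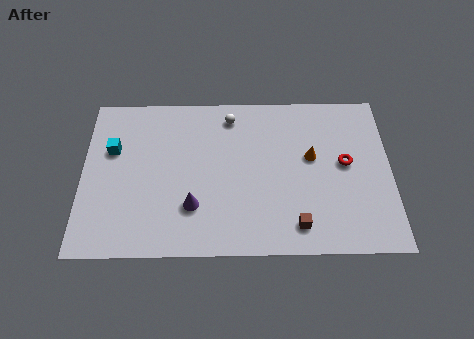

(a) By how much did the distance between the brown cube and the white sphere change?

+0.9

They were about 6.6 units apart before and 7.5 after — 0.9 units further apart.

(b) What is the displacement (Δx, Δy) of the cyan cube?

(-0.2, 1.7)

The cyan cube was at about (1.7, 4.6) and moved to about (1.5, 6.3).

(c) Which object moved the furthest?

the red torus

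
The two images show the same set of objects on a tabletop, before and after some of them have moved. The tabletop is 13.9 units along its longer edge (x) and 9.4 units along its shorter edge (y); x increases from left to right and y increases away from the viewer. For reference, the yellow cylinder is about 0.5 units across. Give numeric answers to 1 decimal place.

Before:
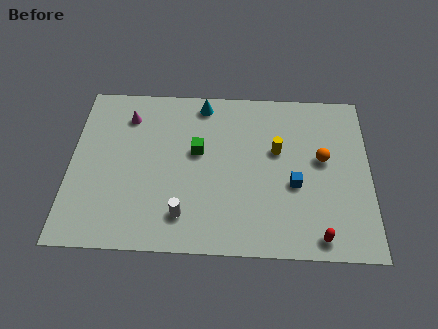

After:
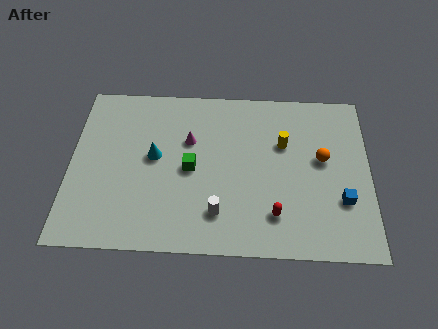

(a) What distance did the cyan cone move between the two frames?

3.9

From (6.1, 8.3) to (3.9, 5.1), the cyan cone covered √(2.2² + 3.2²) ≈ 3.9 units.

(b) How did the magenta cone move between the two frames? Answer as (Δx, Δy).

(2.9, -1.3)

From the two frames, the magenta cone sits at roughly (2.6, 7.4) before and (5.5, 6.1) after.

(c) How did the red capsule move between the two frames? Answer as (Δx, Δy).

(-2.0, 1.1)

The red capsule started near (11.5, 1.0) and ended near (9.5, 2.1).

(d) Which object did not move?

the orange sphere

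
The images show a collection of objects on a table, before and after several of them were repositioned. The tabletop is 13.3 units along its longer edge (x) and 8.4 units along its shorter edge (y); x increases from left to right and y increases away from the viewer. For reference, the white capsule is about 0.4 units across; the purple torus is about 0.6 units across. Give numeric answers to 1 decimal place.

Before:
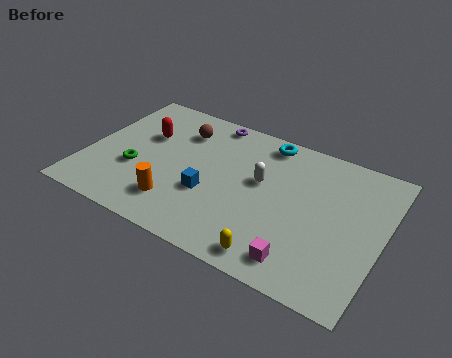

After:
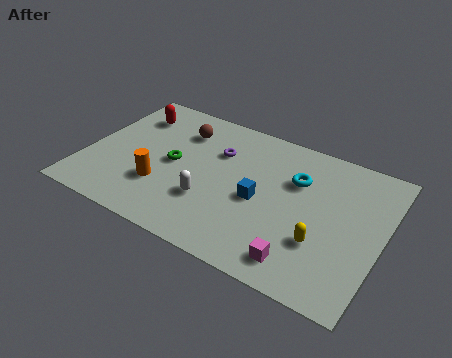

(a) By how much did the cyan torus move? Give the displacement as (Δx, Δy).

(1.6, -1.7)

From the two frames, the cyan torus sits at roughly (7.7, 7.4) before and (9.3, 5.7) after.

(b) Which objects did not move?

the brown sphere and the magenta cube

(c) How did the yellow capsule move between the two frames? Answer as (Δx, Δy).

(1.8, 1.7)

From the two frames, the yellow capsule sits at roughly (9.0, 1.0) before and (10.8, 2.7) after.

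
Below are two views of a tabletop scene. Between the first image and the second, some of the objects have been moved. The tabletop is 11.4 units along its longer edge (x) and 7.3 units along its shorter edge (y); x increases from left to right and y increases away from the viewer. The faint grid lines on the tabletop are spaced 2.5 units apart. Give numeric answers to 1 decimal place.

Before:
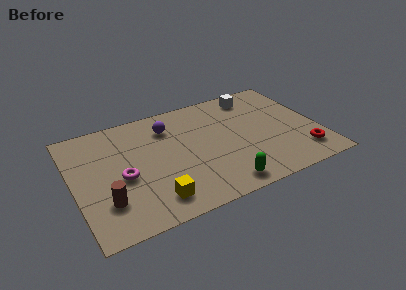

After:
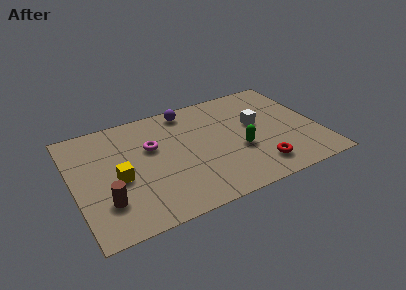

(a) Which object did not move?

the brown cylinder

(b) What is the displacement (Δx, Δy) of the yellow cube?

(-1.4, 1.9)

From the two frames, the yellow cube sits at roughly (3.4, 1.3) before and (2.0, 3.2) after.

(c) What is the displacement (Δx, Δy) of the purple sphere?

(1.0, 0.8)

The purple sphere started near (4.6, 5.6) and ended near (5.6, 6.4).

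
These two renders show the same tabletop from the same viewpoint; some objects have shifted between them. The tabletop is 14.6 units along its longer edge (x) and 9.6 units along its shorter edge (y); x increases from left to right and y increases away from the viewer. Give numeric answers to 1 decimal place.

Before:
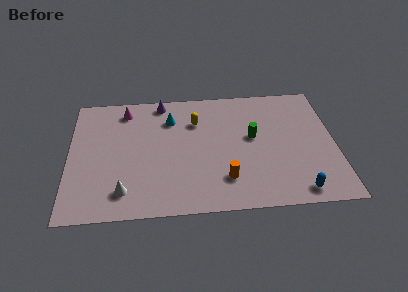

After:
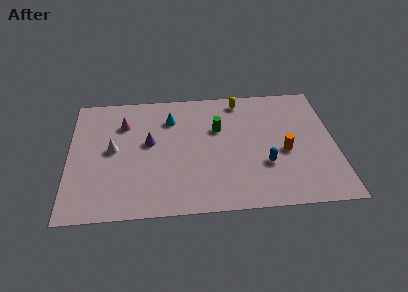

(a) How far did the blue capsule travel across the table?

2.7

The blue capsule moved from about (12.4, 1.1) to (10.7, 3.2), a distance of √(1.7² + 2.1²) ≈ 2.7.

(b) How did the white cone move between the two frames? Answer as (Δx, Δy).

(-0.6, 3.2)

The white cone was at about (3.0, 1.8) and moved to about (2.4, 5.0).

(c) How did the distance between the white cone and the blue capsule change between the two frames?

-0.9

They were about 9.4 units apart before and 8.5 after — 0.9 units closer together.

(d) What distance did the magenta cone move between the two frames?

1.1

The magenta cone was near (3.1, 8.1) before and (3.0, 7.0) after, so it travelled √(0.1² + 1.1²) ≈ 1.1 units.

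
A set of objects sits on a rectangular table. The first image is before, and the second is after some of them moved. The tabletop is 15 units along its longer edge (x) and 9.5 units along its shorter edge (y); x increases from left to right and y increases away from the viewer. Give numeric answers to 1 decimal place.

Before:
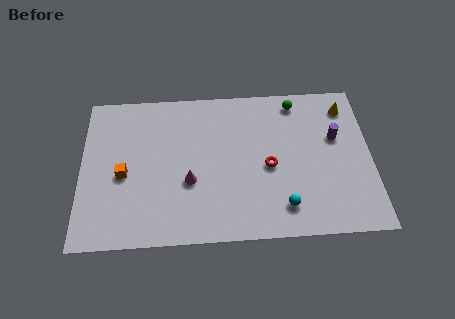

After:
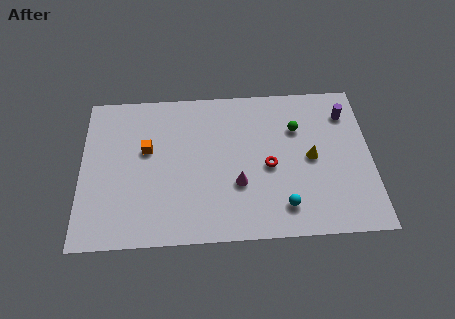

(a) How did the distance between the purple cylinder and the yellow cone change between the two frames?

+1.3

The distance was about 2.0 in the first image and 3.3 in the second, so they moved 1.3 units further apart.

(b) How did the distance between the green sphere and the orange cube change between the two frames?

-2.0

Before: roughly 9.9 units apart; after: 7.9. That's 2.0 units closer together.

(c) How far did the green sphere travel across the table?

1.7

From (11.2, 8.3) to (11.2, 6.6), the green sphere covered √(0.0² + 1.7²) ≈ 1.7 units.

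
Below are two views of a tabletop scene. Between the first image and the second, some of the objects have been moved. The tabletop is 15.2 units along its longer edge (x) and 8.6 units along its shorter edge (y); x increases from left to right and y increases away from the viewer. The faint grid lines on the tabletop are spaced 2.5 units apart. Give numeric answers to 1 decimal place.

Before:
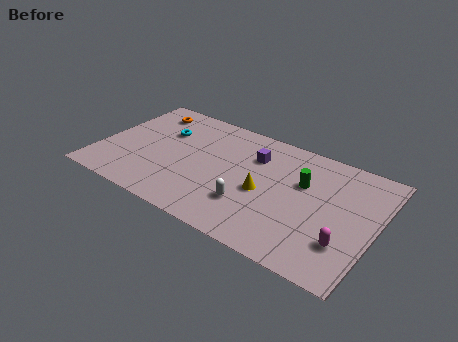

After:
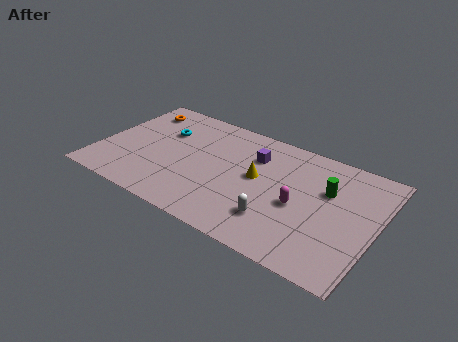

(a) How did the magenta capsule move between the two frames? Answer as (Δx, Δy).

(-2.7, 1.4)

From the two frames, the magenta capsule sits at roughly (13.8, 2.4) before and (11.1, 3.8) after.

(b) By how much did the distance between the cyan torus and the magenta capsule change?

-3.0

Before: roughly 11.1 units apart; after: 8.1. That's 3.0 units closer together.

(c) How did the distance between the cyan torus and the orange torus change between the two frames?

+0.3

Before: roughly 1.8 units apart; after: 2.1. That's 0.3 units further apart.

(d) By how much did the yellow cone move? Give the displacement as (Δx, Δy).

(-0.5, 0.9)

From the two frames, the yellow cone sits at roughly (9.2, 3.8) before and (8.7, 4.7) after.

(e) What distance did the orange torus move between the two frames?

0.5

From (2.0, 7.1) to (1.5, 7.0), the orange torus covered √(0.5² + 0.1²) ≈ 0.5 units.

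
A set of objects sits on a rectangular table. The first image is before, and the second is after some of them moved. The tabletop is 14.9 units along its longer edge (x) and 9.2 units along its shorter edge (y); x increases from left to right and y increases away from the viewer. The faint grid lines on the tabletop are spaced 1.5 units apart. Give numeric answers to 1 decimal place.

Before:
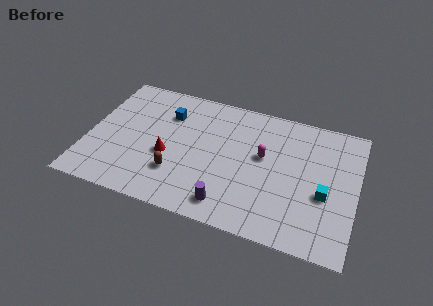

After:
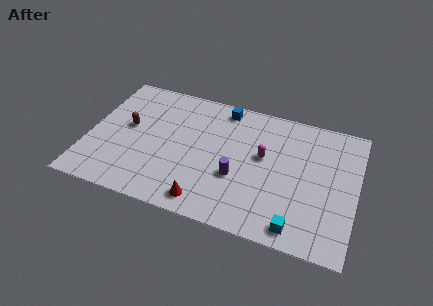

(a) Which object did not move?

the magenta capsule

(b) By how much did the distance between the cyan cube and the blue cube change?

-1.1

They were about 9.5 units apart before and 8.4 after — 1.1 units closer together.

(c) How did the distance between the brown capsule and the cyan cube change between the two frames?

+2.4

They were about 8.2 units apart before and 10.6 after — 2.4 units further apart.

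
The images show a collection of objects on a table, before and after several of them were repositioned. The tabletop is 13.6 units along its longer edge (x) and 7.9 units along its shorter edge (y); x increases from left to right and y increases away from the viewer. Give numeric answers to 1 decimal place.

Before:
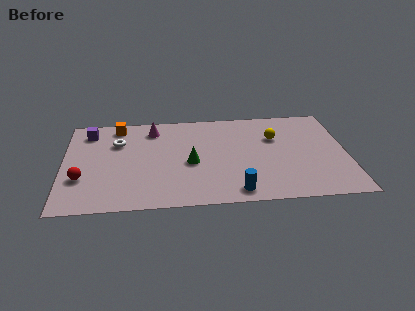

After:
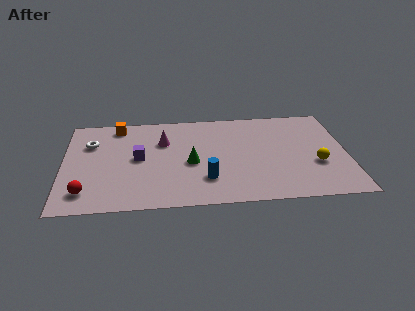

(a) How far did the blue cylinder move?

1.8

The blue cylinder moved from about (8.2, 1.0) to (6.8, 2.1), a distance of √(1.4² + 1.1²) ≈ 1.8.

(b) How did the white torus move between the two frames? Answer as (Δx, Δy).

(-1.3, 0.0)

From the two frames, the white torus sits at roughly (2.6, 5.5) before and (1.3, 5.5) after.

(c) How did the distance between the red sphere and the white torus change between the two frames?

+0.6

The distance was about 3.4 in the first image and 4.0 in the second, so they moved 0.6 units further apart.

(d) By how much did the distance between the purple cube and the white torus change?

+1.0

They were about 1.7 units apart before and 2.7 after — 1.0 units further apart.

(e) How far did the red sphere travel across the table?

1.1

From (0.9, 2.6) to (1.1, 1.5), the red sphere covered √(0.2² + 1.1²) ≈ 1.1 units.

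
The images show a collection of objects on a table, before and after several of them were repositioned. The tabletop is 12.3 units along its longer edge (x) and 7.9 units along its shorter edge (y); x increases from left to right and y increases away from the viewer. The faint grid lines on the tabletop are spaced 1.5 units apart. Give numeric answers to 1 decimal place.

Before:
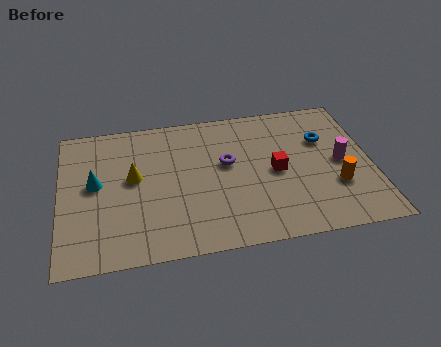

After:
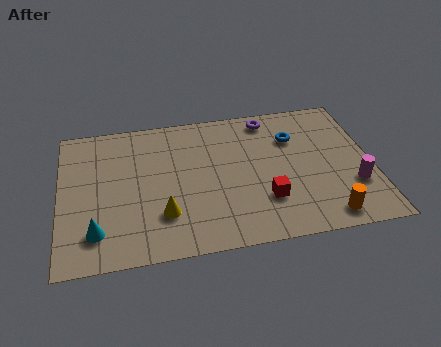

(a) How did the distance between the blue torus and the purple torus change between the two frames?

-2.4

They were about 4.0 units apart before and 1.6 after — 2.4 units closer together.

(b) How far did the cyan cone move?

2.6

The cyan cone moved from about (1.4, 4.3) to (1.4, 1.7), a distance of √(0.0² + 2.6²) ≈ 2.6.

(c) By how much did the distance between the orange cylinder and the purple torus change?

+1.5

They were about 4.7 units apart before and 6.2 after — 1.5 units further apart.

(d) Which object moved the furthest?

the purple torus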